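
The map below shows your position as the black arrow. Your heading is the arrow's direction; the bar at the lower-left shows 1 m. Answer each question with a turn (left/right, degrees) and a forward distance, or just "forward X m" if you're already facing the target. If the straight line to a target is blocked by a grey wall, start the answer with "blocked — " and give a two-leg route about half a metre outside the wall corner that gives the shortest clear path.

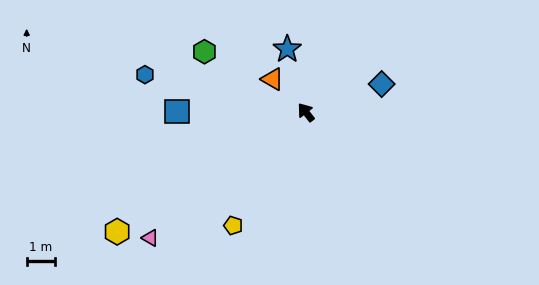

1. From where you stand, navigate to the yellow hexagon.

turn left 84°, forward 7.9 m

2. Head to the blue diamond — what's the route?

turn right 108°, forward 2.8 m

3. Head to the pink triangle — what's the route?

turn left 91°, forward 7.0 m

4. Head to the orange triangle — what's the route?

turn left 7°, forward 1.7 m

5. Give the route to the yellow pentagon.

turn left 109°, forward 4.7 m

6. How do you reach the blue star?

turn right 22°, forward 2.3 m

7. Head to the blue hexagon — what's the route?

turn left 39°, forward 5.8 m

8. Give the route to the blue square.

turn left 52°, forward 4.5 m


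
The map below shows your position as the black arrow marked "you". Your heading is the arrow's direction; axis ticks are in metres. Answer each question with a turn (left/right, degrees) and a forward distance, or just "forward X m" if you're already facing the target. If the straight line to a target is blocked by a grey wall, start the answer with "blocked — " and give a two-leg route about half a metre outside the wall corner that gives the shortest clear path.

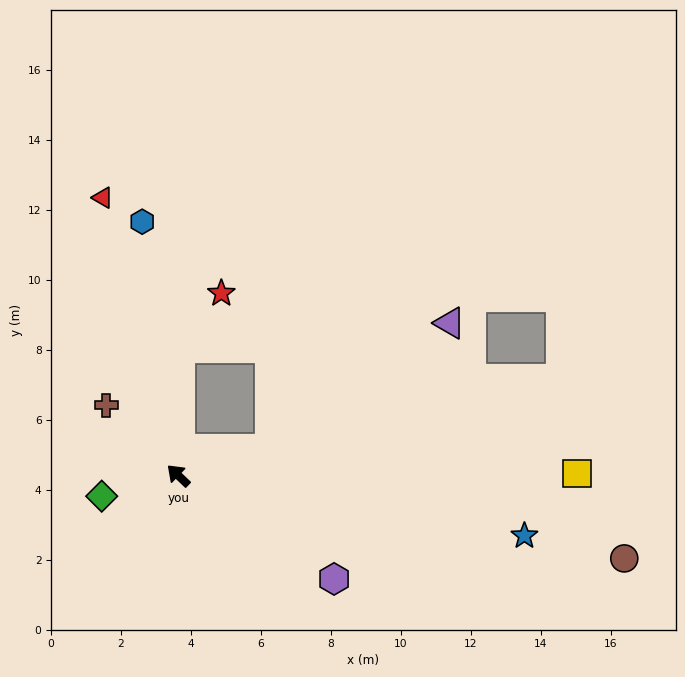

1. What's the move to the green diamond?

turn left 59°, forward 2.3 m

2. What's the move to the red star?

blocked — turn right 47°, forward 3.6 m, then turn right 36°, forward 2.0 m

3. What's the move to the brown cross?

forward 2.9 m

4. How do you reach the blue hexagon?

turn right 38°, forward 7.3 m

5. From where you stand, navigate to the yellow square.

turn right 136°, forward 11.4 m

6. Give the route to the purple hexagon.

turn right 170°, forward 5.3 m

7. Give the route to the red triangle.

turn right 31°, forward 8.2 m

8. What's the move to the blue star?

turn right 146°, forward 10.0 m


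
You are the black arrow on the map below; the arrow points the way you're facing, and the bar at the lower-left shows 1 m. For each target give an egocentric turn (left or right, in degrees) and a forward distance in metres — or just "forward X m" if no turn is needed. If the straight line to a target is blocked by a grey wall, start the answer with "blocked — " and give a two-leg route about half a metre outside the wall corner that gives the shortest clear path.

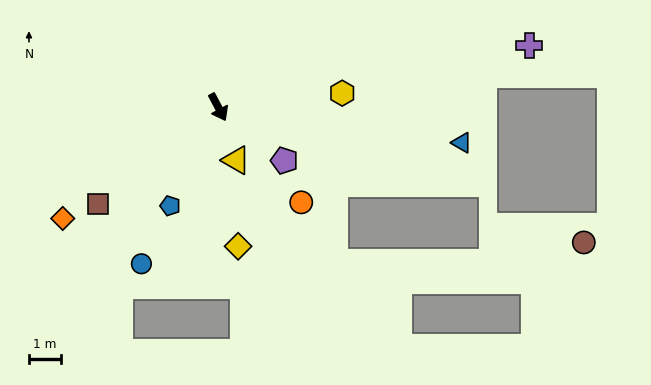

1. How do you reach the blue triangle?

turn left 54°, forward 7.7 m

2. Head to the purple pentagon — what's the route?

turn left 23°, forward 2.6 m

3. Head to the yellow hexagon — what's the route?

turn left 69°, forward 3.9 m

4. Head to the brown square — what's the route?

turn right 79°, forward 4.8 m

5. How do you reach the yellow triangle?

turn right 9°, forward 1.7 m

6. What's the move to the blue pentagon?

turn right 54°, forward 3.4 m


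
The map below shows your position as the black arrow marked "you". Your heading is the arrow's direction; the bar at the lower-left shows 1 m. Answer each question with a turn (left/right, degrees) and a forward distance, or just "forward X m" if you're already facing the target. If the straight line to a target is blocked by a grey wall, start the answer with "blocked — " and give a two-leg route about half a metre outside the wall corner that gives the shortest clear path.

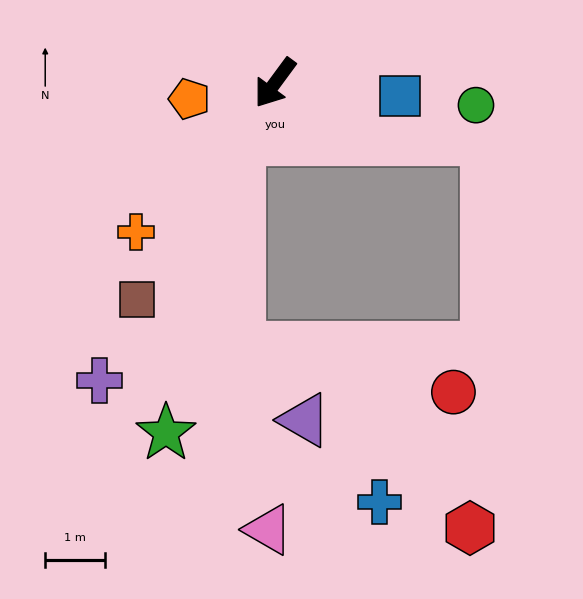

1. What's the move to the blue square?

turn left 121°, forward 2.1 m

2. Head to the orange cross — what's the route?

turn right 7°, forward 3.4 m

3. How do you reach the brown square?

turn left 4°, forward 4.3 m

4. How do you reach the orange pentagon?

turn right 43°, forward 1.4 m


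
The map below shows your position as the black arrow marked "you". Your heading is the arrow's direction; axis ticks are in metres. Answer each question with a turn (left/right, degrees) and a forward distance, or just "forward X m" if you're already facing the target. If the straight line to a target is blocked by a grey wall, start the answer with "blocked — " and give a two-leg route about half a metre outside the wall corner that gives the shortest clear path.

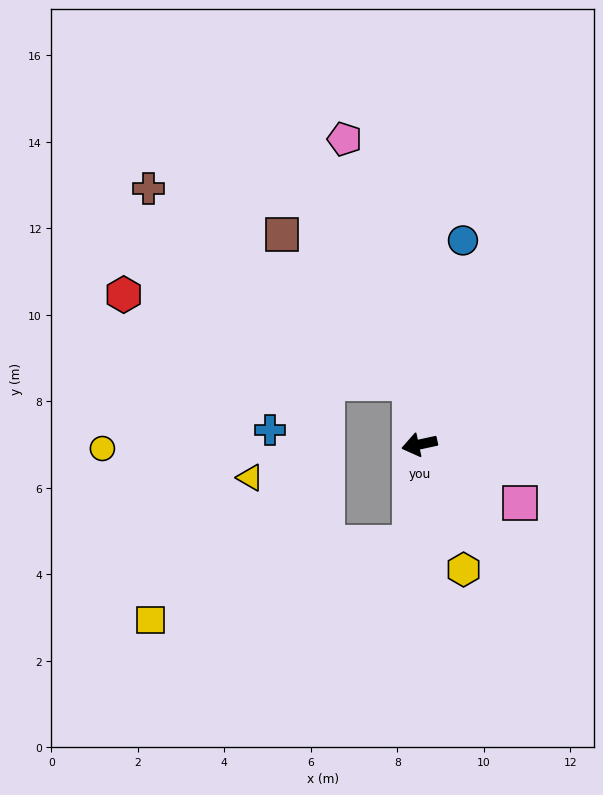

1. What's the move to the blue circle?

turn right 114°, forward 4.8 m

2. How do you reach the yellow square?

blocked — turn left 73°, forward 2.3 m, then turn right 69°, forward 6.3 m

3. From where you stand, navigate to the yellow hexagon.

turn left 97°, forward 3.1 m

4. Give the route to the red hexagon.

blocked — turn right 94°, forward 1.4 m, then turn left 65°, forward 6.9 m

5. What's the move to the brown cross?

blocked — turn right 94°, forward 1.4 m, then turn left 45°, forward 7.5 m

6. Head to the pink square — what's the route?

turn left 137°, forward 2.7 m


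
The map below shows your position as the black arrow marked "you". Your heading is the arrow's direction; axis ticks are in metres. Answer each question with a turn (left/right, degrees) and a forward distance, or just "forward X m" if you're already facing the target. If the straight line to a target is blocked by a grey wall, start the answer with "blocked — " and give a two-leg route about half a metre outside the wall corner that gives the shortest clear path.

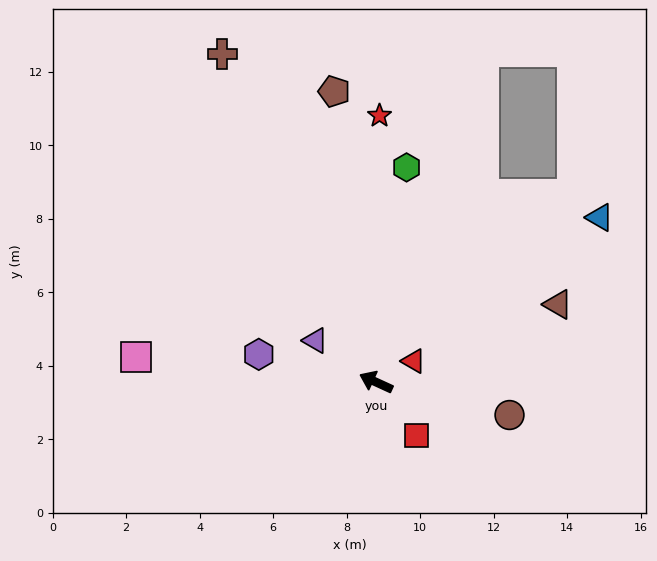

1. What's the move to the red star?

turn right 66°, forward 7.3 m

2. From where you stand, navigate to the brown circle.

turn right 169°, forward 3.7 m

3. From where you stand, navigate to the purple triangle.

turn right 10°, forward 2.0 m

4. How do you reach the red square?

turn left 152°, forward 1.8 m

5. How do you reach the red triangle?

turn right 126°, forward 1.2 m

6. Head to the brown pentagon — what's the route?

turn right 57°, forward 8.0 m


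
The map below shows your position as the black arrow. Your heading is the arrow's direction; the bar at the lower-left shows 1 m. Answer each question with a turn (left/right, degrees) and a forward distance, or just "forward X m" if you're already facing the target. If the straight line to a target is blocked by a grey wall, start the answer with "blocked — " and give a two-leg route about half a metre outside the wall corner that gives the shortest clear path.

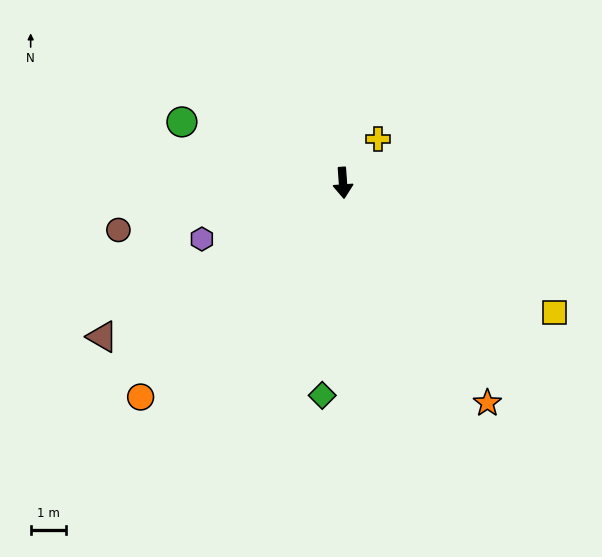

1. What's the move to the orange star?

turn left 29°, forward 7.5 m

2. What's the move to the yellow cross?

turn left 137°, forward 1.6 m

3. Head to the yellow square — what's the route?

turn left 54°, forward 7.0 m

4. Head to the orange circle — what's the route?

turn right 47°, forward 8.3 m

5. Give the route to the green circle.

turn right 115°, forward 4.9 m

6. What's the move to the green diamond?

turn right 10°, forward 6.0 m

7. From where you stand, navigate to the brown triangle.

turn right 61°, forward 8.1 m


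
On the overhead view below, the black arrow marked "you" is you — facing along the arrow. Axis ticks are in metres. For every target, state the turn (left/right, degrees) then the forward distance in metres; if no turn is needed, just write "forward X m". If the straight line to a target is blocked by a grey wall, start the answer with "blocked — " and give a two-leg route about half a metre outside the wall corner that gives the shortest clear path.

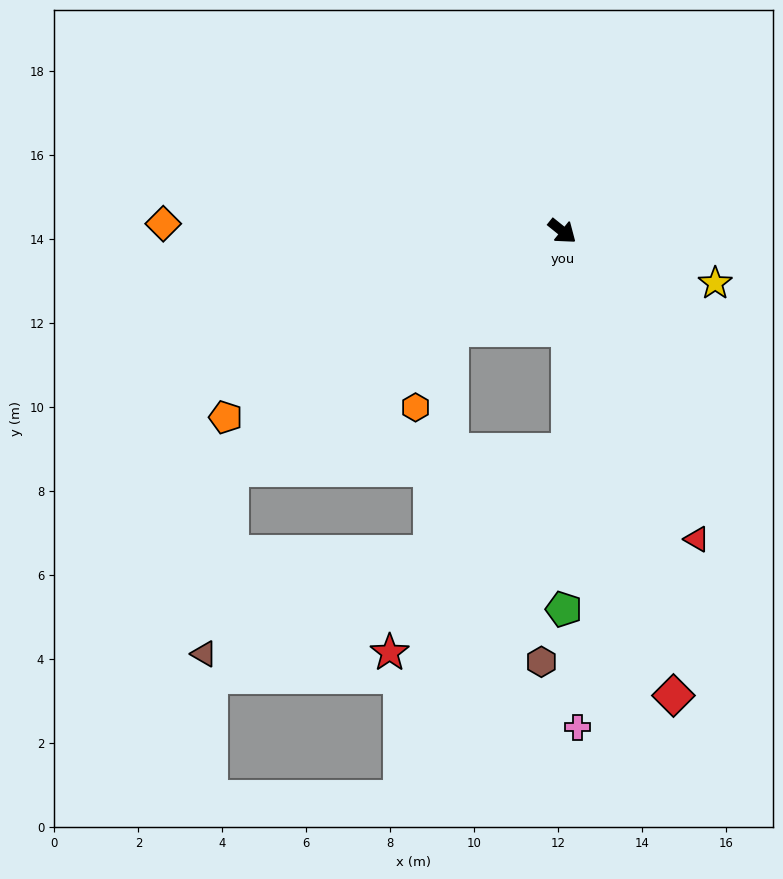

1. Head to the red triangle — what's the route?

turn right 28°, forward 8.0 m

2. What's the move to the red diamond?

turn right 38°, forward 11.4 m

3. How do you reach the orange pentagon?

turn right 112°, forward 9.2 m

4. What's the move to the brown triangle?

blocked — turn right 105°, forward 9.7 m, then turn left 45°, forward 4.4 m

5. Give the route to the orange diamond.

turn right 142°, forward 9.5 m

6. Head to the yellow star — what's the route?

turn left 20°, forward 3.8 m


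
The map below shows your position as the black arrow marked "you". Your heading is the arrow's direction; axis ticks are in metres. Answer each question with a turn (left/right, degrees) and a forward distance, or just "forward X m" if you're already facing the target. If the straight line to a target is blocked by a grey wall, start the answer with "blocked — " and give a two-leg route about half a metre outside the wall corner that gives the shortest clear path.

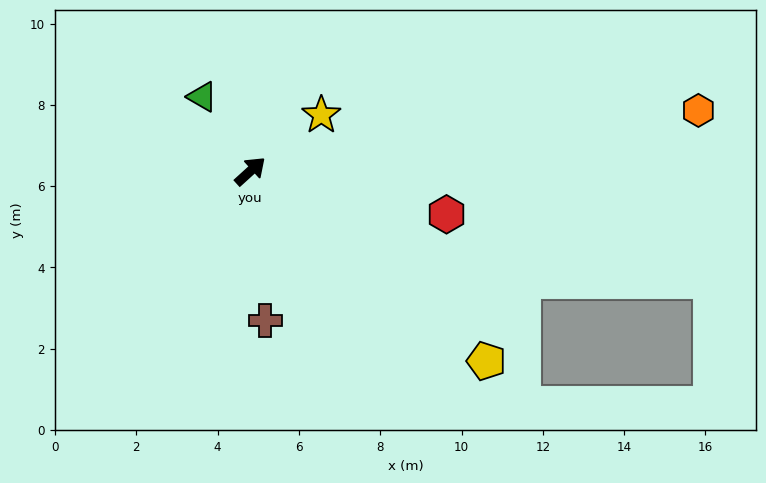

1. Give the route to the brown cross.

turn right 127°, forward 3.7 m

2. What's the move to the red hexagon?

turn right 55°, forward 4.9 m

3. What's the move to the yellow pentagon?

turn right 81°, forward 7.5 m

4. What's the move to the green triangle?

turn left 81°, forward 2.2 m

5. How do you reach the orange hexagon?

turn right 35°, forward 11.1 m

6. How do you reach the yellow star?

turn right 4°, forward 2.2 m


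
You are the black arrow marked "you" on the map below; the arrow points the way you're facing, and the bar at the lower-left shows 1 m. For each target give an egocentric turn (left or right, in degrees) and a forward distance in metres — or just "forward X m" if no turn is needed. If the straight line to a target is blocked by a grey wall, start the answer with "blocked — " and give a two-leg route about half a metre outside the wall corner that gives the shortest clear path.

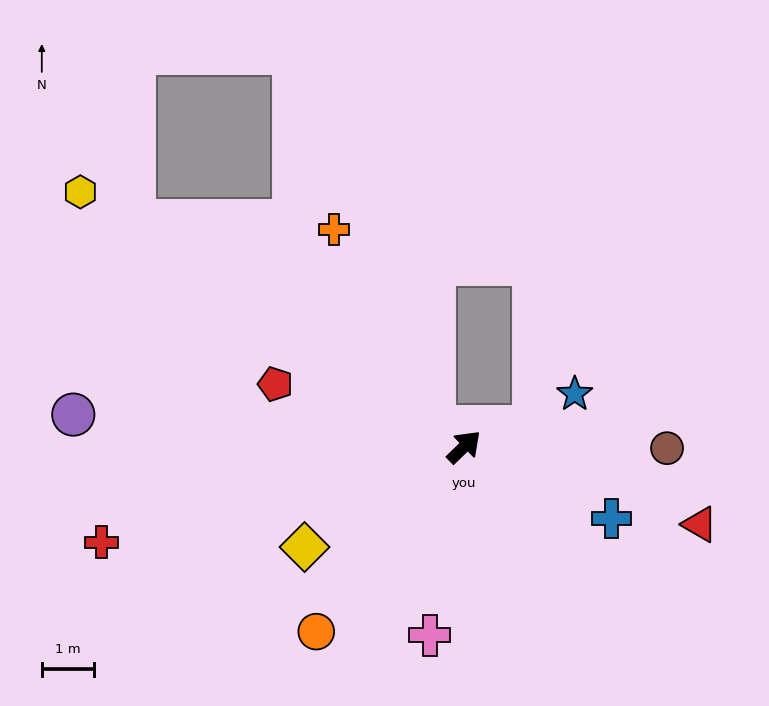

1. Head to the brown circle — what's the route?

turn right 45°, forward 3.9 m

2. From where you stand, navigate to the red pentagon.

turn left 117°, forward 3.8 m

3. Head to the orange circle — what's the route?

turn right 173°, forward 4.5 m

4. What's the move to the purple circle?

turn left 131°, forward 7.5 m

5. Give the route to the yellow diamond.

turn left 168°, forward 3.6 m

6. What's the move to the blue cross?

turn right 70°, forward 3.1 m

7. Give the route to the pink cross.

turn right 144°, forward 3.7 m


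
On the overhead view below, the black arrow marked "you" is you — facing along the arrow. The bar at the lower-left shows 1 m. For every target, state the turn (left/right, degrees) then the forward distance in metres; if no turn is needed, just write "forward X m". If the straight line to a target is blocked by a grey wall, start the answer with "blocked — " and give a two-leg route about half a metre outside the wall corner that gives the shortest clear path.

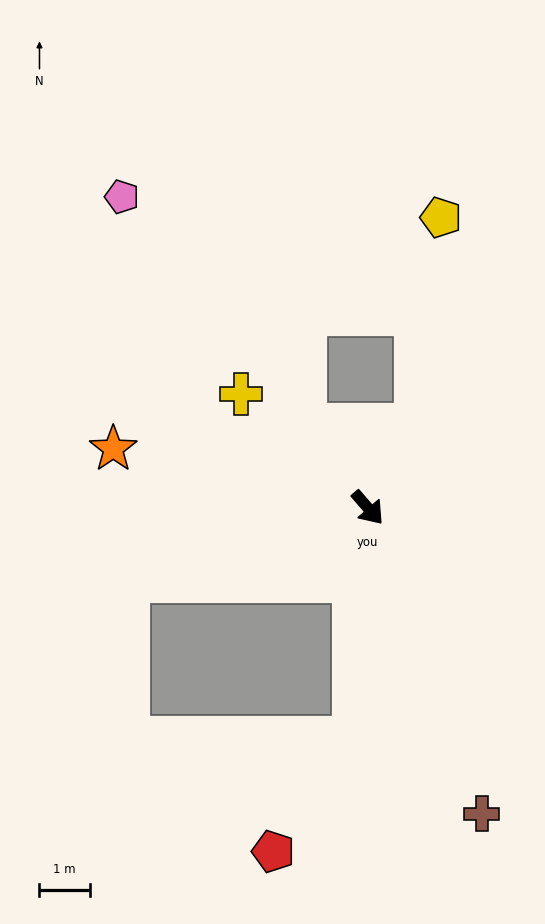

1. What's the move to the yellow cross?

turn right 173°, forward 3.4 m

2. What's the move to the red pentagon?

blocked — turn right 44°, forward 4.6 m, then turn right 32°, forward 2.8 m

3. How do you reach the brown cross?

turn right 20°, forward 6.5 m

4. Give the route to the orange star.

turn right 144°, forward 5.2 m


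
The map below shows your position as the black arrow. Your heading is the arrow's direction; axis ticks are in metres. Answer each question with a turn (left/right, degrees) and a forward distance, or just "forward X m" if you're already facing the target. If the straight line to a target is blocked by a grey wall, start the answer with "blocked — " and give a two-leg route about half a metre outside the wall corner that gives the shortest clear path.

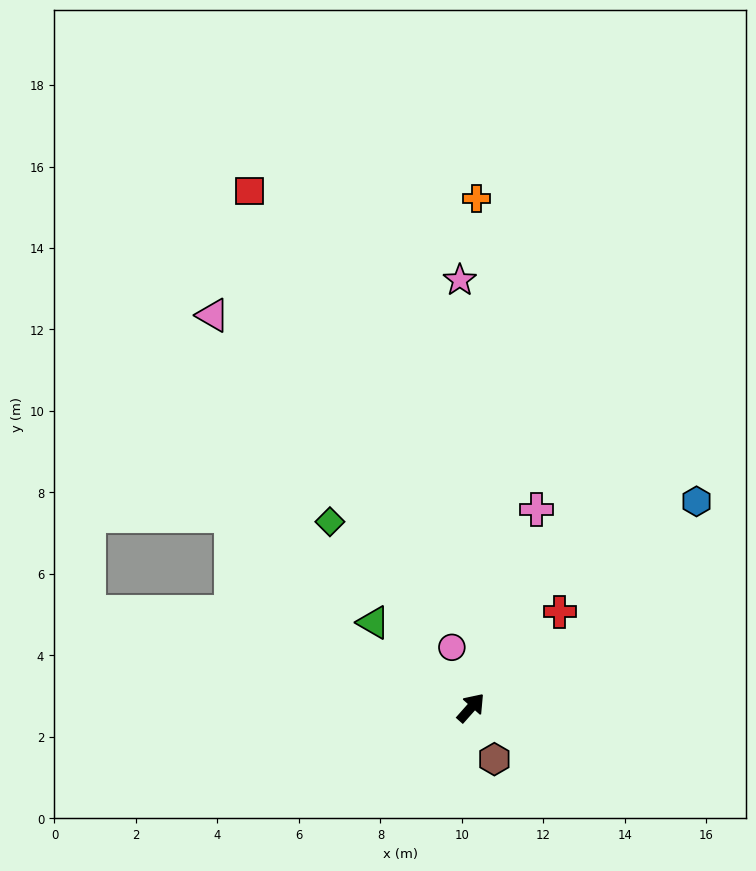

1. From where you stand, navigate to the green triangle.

turn left 90°, forward 3.2 m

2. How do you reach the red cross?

forward 3.2 m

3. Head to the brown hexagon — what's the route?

turn right 114°, forward 1.4 m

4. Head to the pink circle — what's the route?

turn left 59°, forward 1.6 m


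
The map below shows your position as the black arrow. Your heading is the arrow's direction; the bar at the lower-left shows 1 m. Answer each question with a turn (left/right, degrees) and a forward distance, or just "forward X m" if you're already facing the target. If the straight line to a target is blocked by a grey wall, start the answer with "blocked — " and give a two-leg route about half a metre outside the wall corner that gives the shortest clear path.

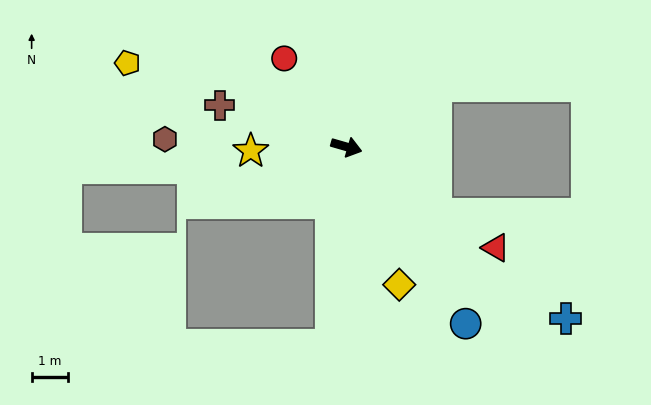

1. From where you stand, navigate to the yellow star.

turn right 161°, forward 2.6 m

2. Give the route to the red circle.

turn left 141°, forward 3.0 m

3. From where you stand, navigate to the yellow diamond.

turn right 53°, forward 4.0 m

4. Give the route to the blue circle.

turn right 40°, forward 5.8 m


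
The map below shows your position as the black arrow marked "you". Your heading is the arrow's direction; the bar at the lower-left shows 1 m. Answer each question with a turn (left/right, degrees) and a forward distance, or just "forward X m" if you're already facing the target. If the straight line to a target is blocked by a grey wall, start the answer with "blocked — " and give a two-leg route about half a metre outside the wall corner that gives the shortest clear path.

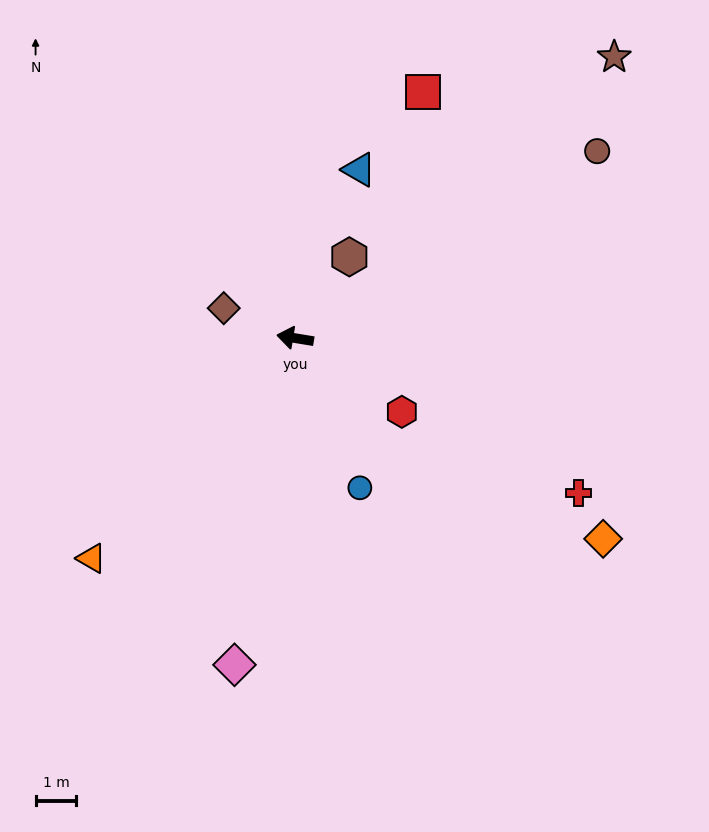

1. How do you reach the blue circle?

turn left 123°, forward 4.0 m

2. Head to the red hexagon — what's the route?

turn left 155°, forward 3.2 m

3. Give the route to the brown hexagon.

turn right 114°, forward 2.4 m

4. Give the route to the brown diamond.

turn right 13°, forward 1.9 m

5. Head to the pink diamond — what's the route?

turn left 89°, forward 8.2 m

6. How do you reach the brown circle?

turn right 139°, forward 8.7 m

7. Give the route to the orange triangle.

turn left 57°, forward 7.4 m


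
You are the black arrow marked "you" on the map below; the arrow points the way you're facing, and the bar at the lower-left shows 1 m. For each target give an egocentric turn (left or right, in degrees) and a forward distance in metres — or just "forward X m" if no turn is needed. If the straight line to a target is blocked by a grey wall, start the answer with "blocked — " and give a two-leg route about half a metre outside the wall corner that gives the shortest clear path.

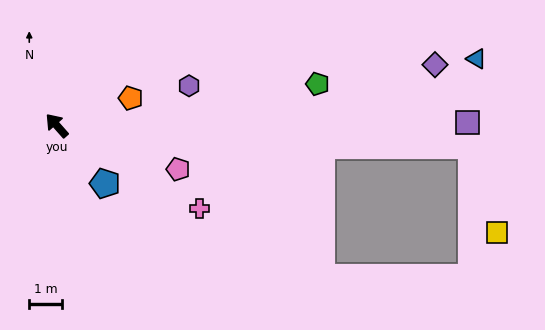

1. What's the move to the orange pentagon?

turn right 111°, forward 2.4 m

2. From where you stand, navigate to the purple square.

turn right 131°, forward 12.6 m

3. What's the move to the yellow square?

blocked — turn right 134°, forward 12.8 m, then turn right 71°, forward 2.8 m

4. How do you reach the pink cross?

turn right 162°, forward 5.1 m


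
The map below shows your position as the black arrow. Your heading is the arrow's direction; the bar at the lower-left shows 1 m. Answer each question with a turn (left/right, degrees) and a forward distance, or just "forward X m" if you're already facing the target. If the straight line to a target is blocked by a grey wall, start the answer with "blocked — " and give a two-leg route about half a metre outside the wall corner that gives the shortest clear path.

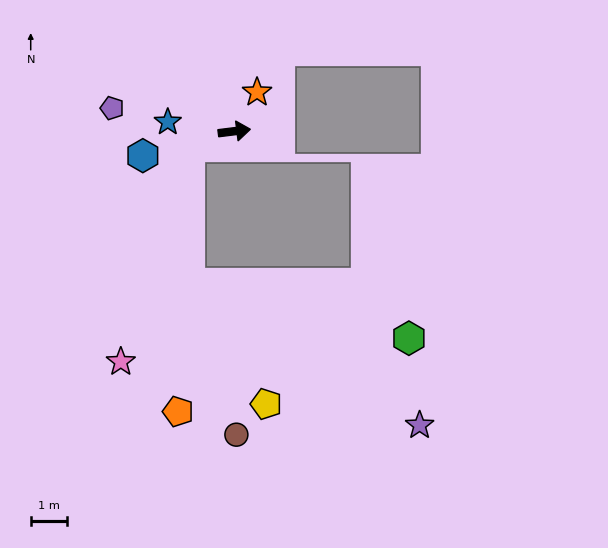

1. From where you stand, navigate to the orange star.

turn left 53°, forward 1.3 m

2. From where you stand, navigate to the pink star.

blocked — turn right 168°, forward 1.3 m, then turn left 53°, forward 6.3 m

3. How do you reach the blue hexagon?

turn right 172°, forward 2.6 m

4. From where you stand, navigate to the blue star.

turn left 165°, forward 1.9 m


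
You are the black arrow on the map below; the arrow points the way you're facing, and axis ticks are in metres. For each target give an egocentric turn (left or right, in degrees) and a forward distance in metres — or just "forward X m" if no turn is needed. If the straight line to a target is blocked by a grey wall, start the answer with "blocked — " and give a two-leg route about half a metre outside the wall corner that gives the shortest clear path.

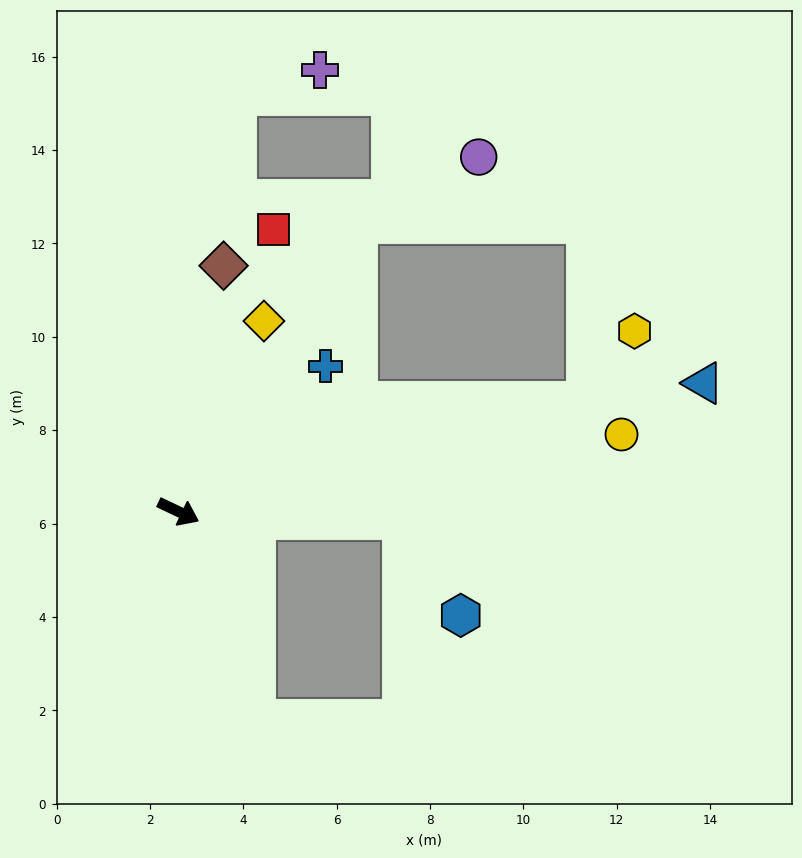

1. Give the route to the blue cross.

turn left 70°, forward 4.4 m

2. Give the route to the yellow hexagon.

blocked — turn left 41°, forward 9.0 m, then turn left 40°, forward 1.8 m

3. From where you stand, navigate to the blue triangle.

turn left 39°, forward 11.6 m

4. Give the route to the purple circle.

blocked — turn left 84°, forward 7.3 m, then turn right 30°, forward 3.0 m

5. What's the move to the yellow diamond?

turn left 91°, forward 4.5 m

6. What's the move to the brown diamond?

turn left 105°, forward 5.4 m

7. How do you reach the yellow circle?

turn left 35°, forward 9.6 m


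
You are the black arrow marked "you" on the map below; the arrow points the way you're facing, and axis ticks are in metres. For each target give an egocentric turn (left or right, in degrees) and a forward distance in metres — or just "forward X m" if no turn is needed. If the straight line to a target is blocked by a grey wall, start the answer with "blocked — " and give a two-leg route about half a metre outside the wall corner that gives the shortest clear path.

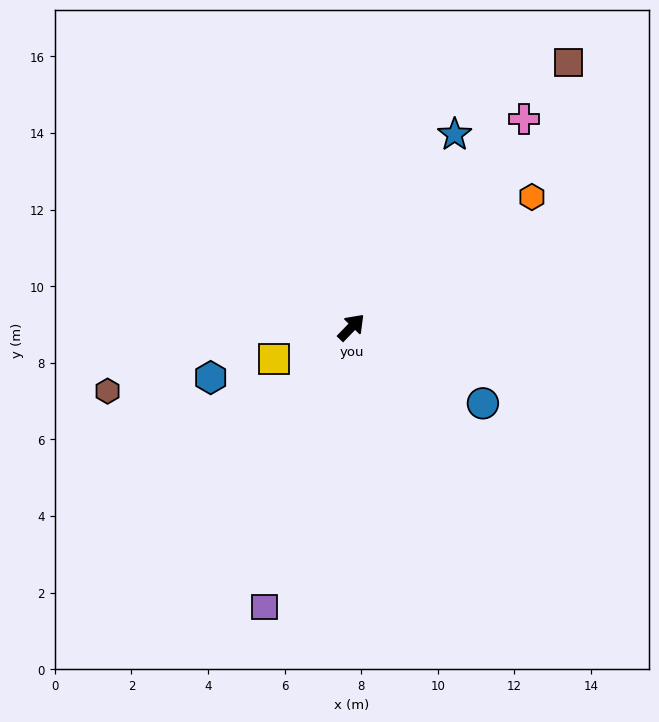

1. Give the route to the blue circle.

turn right 76°, forward 4.0 m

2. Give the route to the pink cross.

turn left 4°, forward 7.1 m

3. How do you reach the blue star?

turn left 16°, forward 5.7 m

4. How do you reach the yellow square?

turn left 156°, forward 2.2 m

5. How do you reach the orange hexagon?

turn right 10°, forward 5.8 m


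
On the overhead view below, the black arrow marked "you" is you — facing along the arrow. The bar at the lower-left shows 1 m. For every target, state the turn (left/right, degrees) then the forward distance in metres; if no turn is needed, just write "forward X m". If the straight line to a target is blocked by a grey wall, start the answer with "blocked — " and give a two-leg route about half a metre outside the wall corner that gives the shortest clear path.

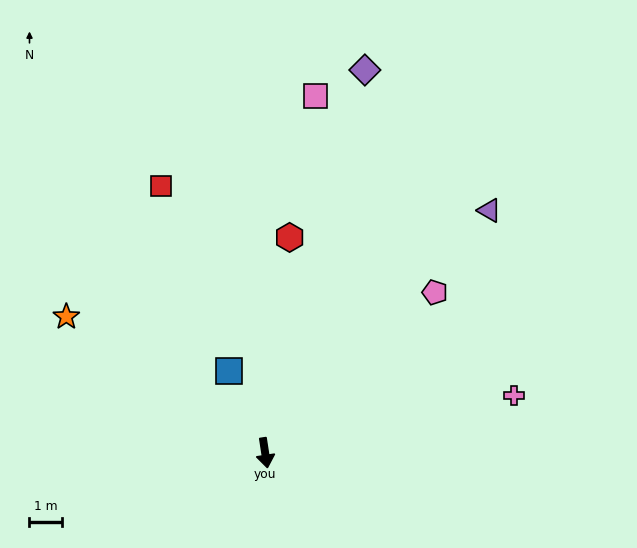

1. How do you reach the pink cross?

turn left 94°, forward 7.8 m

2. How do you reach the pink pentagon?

turn left 125°, forward 7.1 m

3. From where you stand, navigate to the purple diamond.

turn left 157°, forward 12.0 m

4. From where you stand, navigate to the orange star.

turn right 133°, forward 7.3 m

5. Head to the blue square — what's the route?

turn right 165°, forward 2.7 m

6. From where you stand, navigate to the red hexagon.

turn left 165°, forward 6.6 m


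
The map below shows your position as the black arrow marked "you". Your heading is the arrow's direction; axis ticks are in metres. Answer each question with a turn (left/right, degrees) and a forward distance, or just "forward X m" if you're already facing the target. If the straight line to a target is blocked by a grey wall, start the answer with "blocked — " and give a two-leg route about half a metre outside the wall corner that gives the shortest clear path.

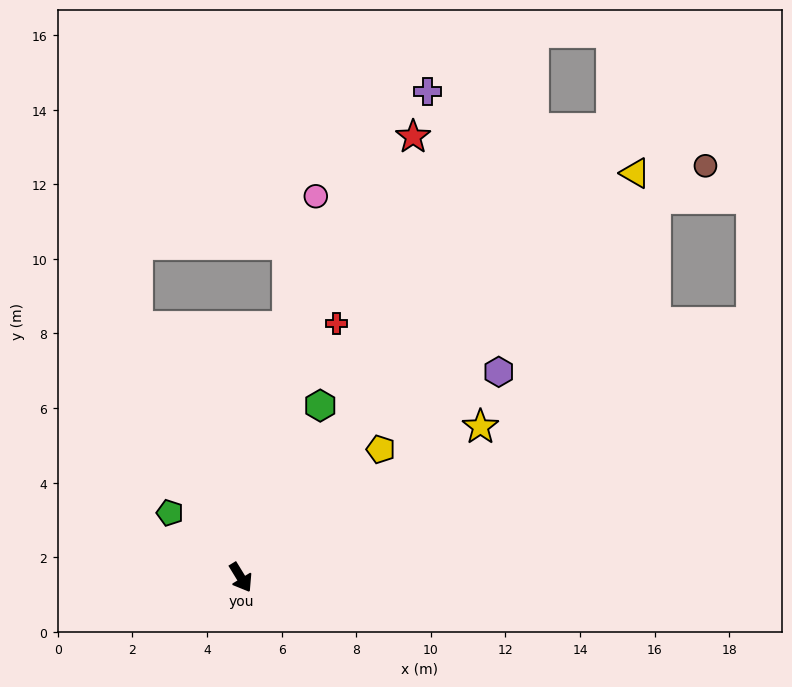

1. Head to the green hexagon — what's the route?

turn left 124°, forward 5.1 m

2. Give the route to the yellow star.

turn left 91°, forward 7.6 m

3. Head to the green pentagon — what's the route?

turn right 164°, forward 2.6 m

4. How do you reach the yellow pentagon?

turn left 101°, forward 5.1 m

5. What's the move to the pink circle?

turn left 137°, forward 10.4 m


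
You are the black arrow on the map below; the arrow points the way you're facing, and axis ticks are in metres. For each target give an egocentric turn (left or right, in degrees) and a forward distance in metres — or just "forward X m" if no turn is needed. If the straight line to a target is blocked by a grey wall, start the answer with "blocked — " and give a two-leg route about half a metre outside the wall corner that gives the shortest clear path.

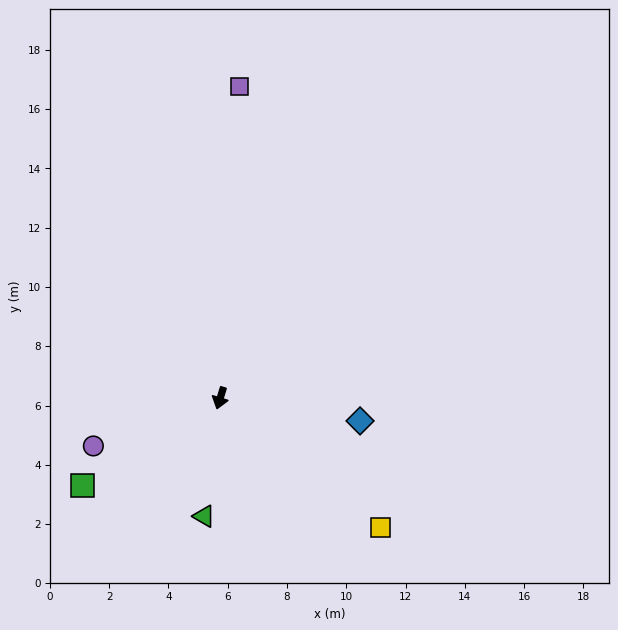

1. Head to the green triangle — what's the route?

turn left 9°, forward 4.0 m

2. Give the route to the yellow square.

turn left 68°, forward 7.0 m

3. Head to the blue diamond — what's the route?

turn left 98°, forward 4.8 m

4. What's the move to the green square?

turn right 41°, forward 5.5 m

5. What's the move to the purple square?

turn right 167°, forward 10.5 m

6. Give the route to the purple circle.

turn right 52°, forward 4.6 m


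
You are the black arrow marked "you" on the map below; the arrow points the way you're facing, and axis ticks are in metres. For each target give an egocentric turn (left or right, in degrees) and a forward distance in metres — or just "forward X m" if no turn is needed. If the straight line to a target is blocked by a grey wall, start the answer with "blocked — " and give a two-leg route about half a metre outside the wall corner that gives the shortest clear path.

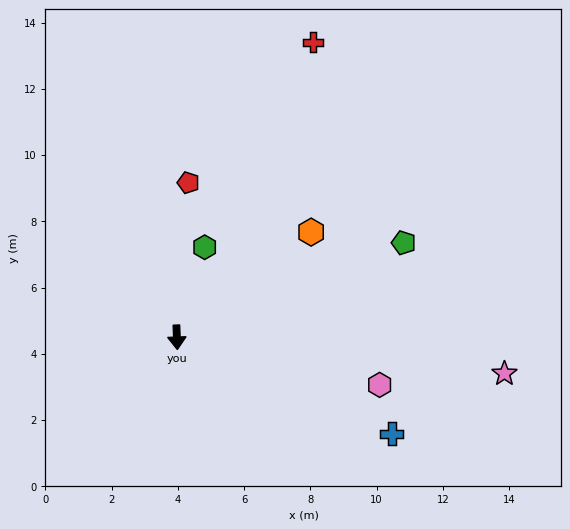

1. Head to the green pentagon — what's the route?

turn left 111°, forward 7.4 m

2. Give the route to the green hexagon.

turn left 161°, forward 2.8 m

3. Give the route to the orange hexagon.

turn left 126°, forward 5.1 m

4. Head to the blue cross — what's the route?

turn left 64°, forward 7.1 m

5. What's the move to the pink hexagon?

turn left 75°, forward 6.3 m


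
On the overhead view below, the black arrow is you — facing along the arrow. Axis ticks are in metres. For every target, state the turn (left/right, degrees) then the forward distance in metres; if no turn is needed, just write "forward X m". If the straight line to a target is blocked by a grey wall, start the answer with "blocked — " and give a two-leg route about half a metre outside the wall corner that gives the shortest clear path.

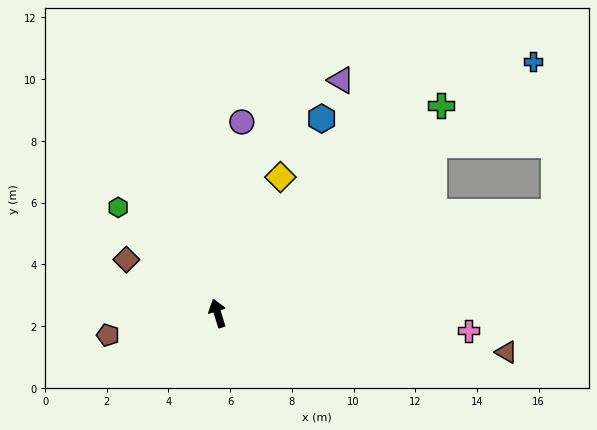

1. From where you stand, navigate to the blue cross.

turn right 69°, forward 13.1 m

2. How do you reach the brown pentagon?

turn left 84°, forward 3.6 m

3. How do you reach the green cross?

turn right 64°, forward 9.9 m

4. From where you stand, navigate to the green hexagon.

turn left 26°, forward 4.7 m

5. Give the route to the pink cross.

turn right 111°, forward 8.2 m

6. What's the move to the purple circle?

turn right 24°, forward 6.3 m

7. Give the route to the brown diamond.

turn left 42°, forward 3.4 m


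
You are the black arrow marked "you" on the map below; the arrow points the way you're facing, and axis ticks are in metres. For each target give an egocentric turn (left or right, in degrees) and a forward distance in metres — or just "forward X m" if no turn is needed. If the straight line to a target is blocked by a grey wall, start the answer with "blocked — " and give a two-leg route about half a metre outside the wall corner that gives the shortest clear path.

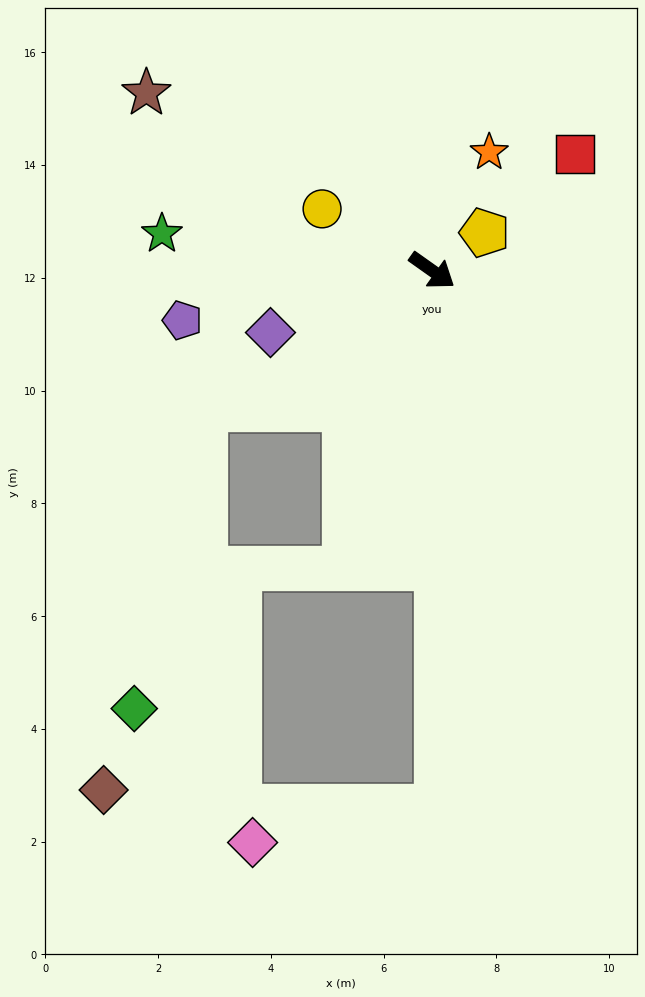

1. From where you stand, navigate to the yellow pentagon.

turn left 71°, forward 1.1 m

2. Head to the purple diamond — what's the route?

turn right 124°, forward 3.1 m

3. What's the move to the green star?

turn right 152°, forward 4.8 m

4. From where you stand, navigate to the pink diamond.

blocked — turn right 54°, forward 9.5 m, then turn right 80°, forward 3.3 m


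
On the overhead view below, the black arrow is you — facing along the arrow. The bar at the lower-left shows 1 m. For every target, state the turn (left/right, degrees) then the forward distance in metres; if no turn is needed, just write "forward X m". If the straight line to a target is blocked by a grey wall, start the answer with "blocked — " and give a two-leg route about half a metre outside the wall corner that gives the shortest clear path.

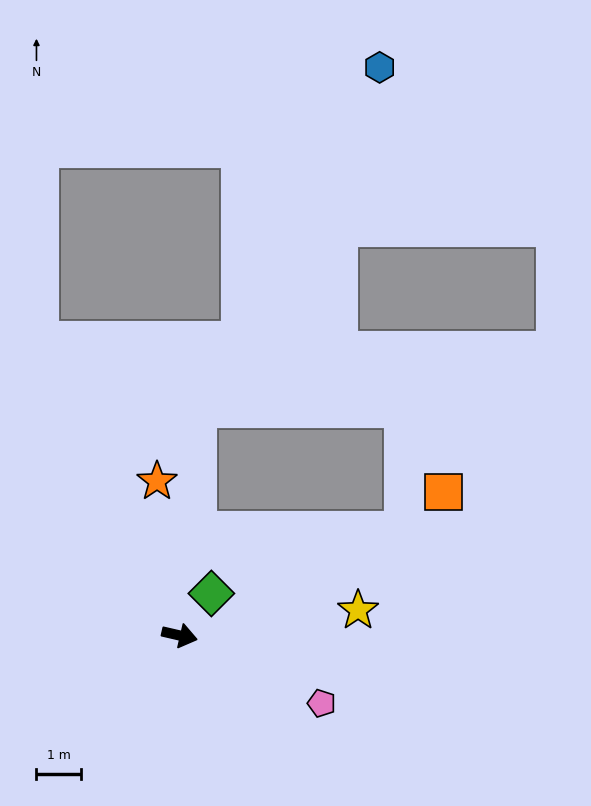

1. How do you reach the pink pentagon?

turn right 13°, forward 3.5 m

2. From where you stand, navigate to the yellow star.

turn left 21°, forward 4.1 m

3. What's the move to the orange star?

turn left 111°, forward 3.5 m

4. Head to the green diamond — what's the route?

turn left 66°, forward 1.2 m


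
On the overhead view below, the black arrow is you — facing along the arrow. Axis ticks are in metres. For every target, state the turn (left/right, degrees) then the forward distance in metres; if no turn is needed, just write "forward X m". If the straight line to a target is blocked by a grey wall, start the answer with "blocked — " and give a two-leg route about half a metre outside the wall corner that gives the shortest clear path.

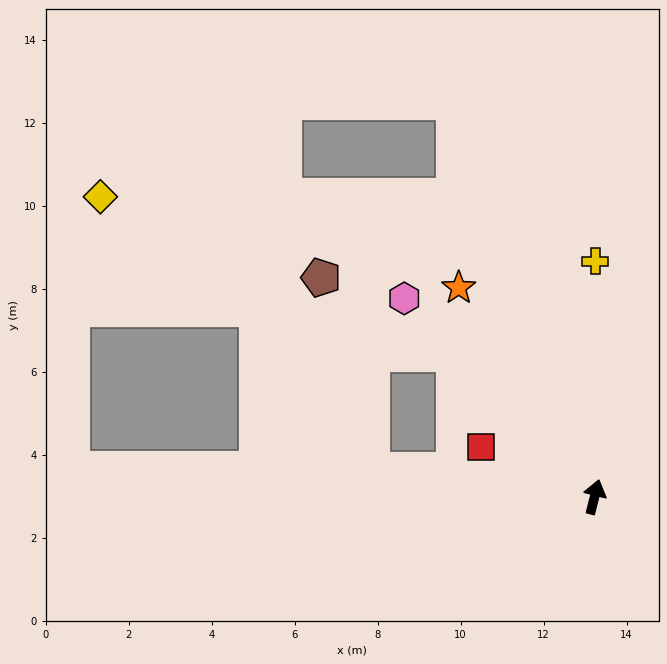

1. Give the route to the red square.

turn left 81°, forward 3.0 m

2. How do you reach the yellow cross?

turn left 14°, forward 5.7 m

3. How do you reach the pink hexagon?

turn left 58°, forward 6.6 m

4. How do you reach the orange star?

turn left 47°, forward 6.0 m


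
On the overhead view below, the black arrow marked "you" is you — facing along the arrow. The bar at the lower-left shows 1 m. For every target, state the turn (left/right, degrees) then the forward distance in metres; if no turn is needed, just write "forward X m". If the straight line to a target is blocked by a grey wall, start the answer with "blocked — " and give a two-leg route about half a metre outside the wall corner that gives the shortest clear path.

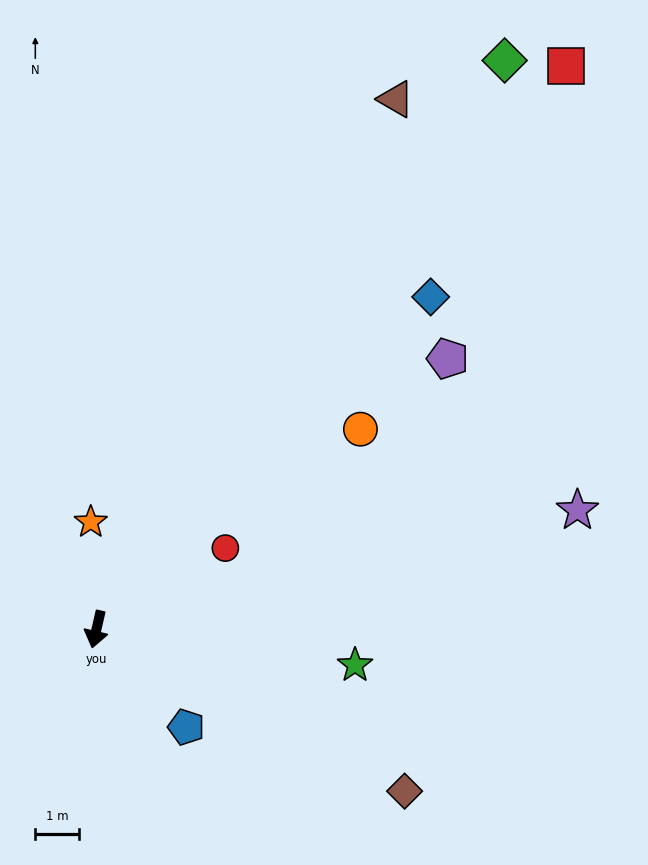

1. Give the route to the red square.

turn left 153°, forward 16.9 m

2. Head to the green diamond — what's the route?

turn left 157°, forward 16.1 m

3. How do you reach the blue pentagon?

turn left 56°, forward 3.1 m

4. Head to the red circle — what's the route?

turn left 135°, forward 3.5 m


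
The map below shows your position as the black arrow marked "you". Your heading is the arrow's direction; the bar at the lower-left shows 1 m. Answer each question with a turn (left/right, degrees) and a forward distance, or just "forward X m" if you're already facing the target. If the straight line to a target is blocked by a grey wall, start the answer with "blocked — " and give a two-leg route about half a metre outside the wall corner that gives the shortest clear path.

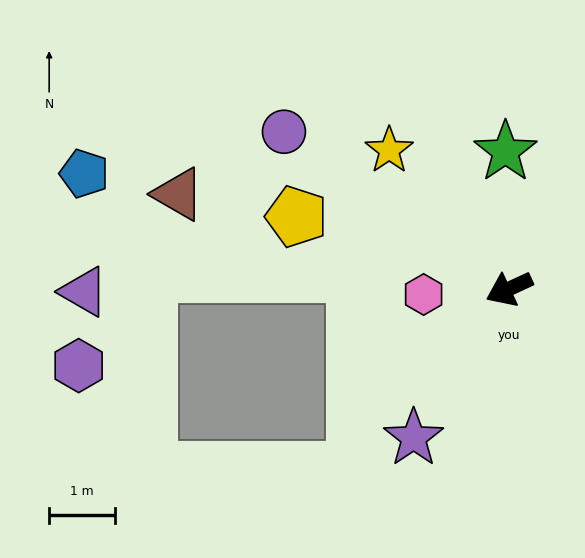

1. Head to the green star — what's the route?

turn right 113°, forward 2.1 m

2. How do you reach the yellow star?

turn right 74°, forward 2.8 m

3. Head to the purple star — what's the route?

turn left 32°, forward 2.7 m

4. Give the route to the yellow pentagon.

turn right 44°, forward 3.4 m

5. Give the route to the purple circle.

turn right 60°, forward 4.2 m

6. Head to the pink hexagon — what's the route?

turn right 21°, forward 1.3 m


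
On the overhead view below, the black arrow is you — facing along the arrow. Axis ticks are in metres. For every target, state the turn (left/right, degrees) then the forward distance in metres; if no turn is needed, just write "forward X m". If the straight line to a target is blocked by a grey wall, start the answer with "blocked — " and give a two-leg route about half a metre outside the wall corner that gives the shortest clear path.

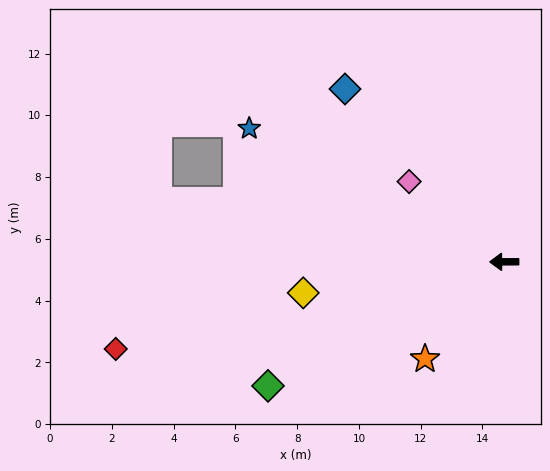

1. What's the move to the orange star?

turn left 50°, forward 4.1 m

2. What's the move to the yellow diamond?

turn left 8°, forward 6.6 m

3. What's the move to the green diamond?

turn left 27°, forward 8.6 m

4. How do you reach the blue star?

turn right 28°, forward 9.3 m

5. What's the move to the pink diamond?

turn right 40°, forward 4.0 m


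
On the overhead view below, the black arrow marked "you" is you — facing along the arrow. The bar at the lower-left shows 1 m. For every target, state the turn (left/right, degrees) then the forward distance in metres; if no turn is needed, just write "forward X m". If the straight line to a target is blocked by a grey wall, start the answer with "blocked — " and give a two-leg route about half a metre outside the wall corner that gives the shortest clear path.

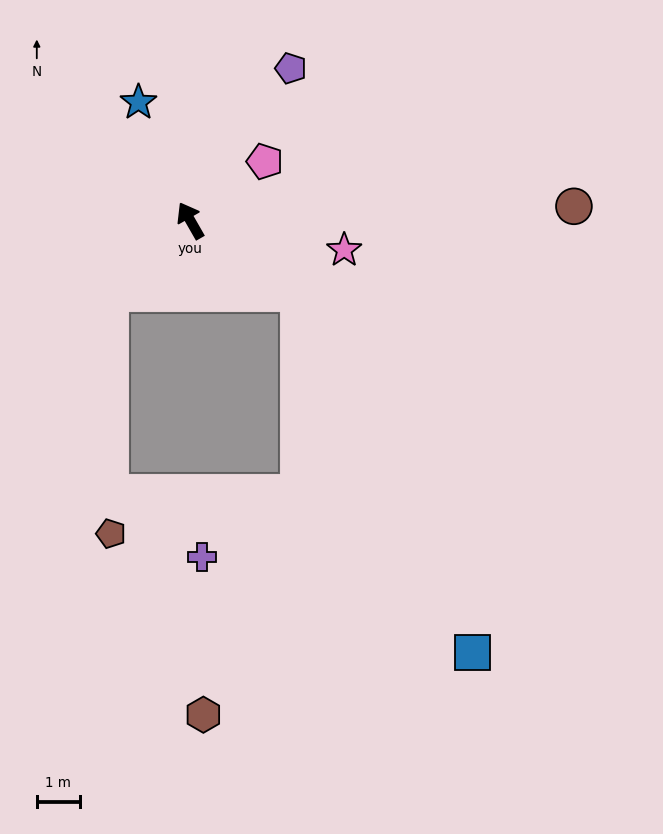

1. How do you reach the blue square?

blocked — turn right 154°, forward 3.0 m, then turn right 30°, forward 9.2 m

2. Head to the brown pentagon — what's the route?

blocked — turn left 103°, forward 2.5 m, then turn left 47°, forward 5.5 m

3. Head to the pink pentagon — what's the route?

turn right 81°, forward 2.2 m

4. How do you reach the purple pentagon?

turn right 63°, forward 4.2 m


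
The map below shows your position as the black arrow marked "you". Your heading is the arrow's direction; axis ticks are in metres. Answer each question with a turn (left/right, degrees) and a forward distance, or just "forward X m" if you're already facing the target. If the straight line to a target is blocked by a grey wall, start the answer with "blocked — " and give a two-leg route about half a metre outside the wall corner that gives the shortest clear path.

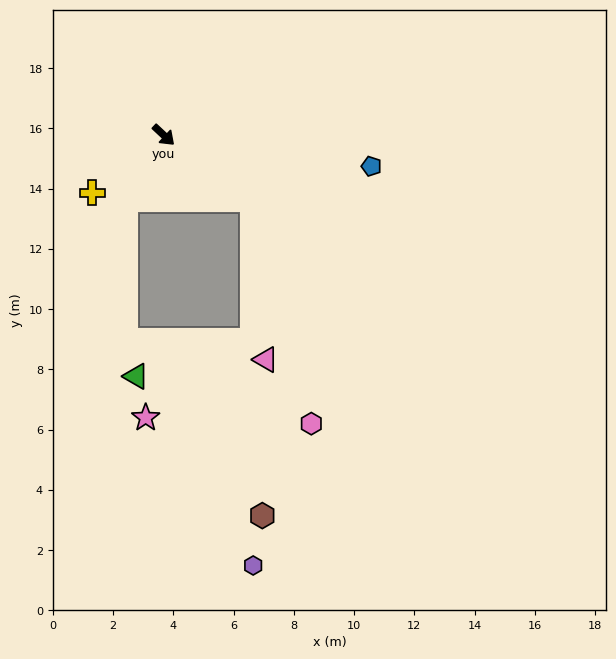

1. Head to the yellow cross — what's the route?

turn right 98°, forward 3.0 m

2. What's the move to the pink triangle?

blocked — turn left 7°, forward 3.7 m, then turn right 49°, forward 5.3 m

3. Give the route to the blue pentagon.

turn left 34°, forward 7.0 m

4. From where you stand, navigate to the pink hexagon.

blocked — turn left 7°, forward 3.7 m, then turn right 39°, forward 7.7 m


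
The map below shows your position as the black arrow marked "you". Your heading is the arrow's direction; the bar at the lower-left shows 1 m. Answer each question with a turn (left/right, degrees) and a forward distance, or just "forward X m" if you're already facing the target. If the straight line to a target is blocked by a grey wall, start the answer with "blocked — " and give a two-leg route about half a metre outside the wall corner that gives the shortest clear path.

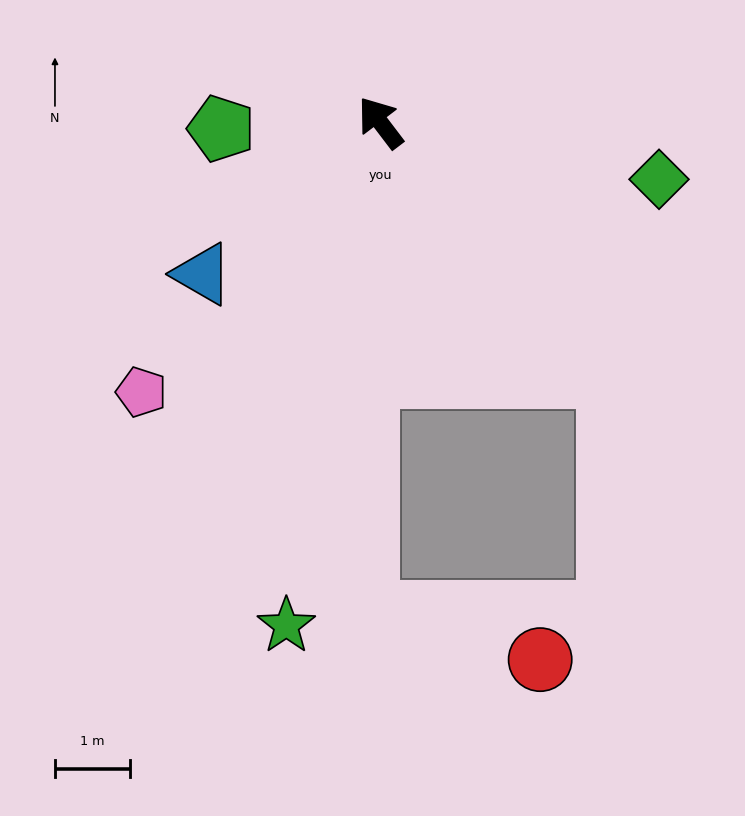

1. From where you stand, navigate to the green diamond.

turn right 139°, forward 3.8 m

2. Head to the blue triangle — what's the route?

turn left 93°, forward 3.1 m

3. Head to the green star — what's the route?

turn left 132°, forward 6.9 m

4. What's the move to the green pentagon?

turn left 55°, forward 2.1 m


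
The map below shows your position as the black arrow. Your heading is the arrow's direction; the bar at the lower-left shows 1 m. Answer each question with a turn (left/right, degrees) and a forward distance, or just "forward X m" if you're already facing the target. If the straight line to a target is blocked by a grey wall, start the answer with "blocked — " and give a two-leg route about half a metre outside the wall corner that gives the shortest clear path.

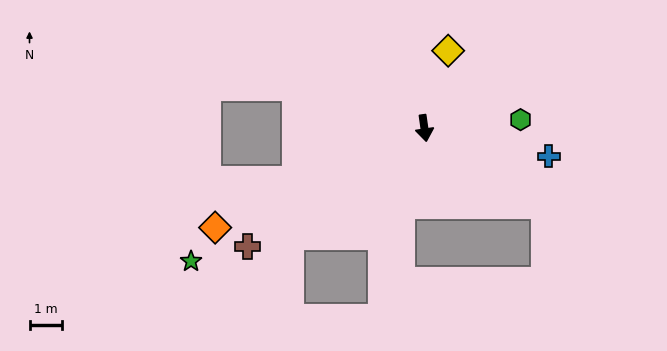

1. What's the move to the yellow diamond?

turn left 155°, forward 2.5 m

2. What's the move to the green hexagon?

turn left 87°, forward 2.9 m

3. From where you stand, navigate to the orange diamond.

turn right 73°, forward 7.1 m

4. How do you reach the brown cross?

turn right 64°, forward 6.5 m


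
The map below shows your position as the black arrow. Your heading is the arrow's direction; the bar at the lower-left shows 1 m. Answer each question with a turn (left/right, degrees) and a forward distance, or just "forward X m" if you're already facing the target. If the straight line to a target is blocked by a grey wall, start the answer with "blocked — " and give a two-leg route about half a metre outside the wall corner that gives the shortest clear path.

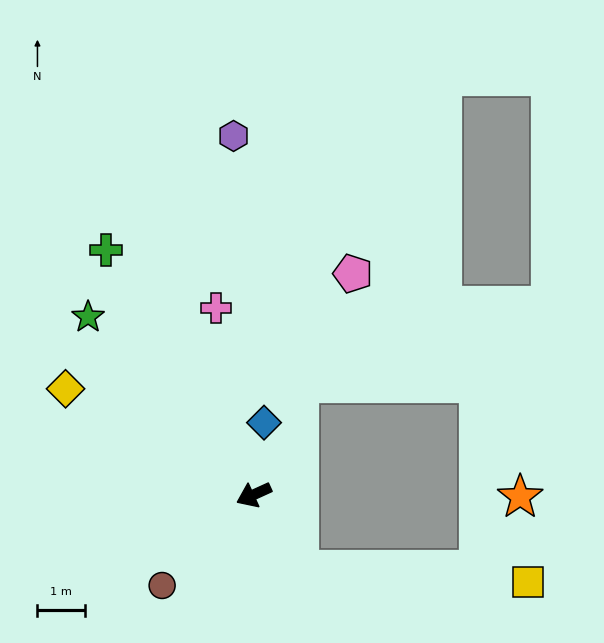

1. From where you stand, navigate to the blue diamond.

turn right 123°, forward 1.5 m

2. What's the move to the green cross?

turn right 83°, forward 6.1 m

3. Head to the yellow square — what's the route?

blocked — turn left 96°, forward 1.9 m, then turn left 57°, forward 4.9 m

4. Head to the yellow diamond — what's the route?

turn right 54°, forward 4.6 m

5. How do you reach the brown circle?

turn left 20°, forward 2.7 m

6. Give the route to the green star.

turn right 72°, forward 5.1 m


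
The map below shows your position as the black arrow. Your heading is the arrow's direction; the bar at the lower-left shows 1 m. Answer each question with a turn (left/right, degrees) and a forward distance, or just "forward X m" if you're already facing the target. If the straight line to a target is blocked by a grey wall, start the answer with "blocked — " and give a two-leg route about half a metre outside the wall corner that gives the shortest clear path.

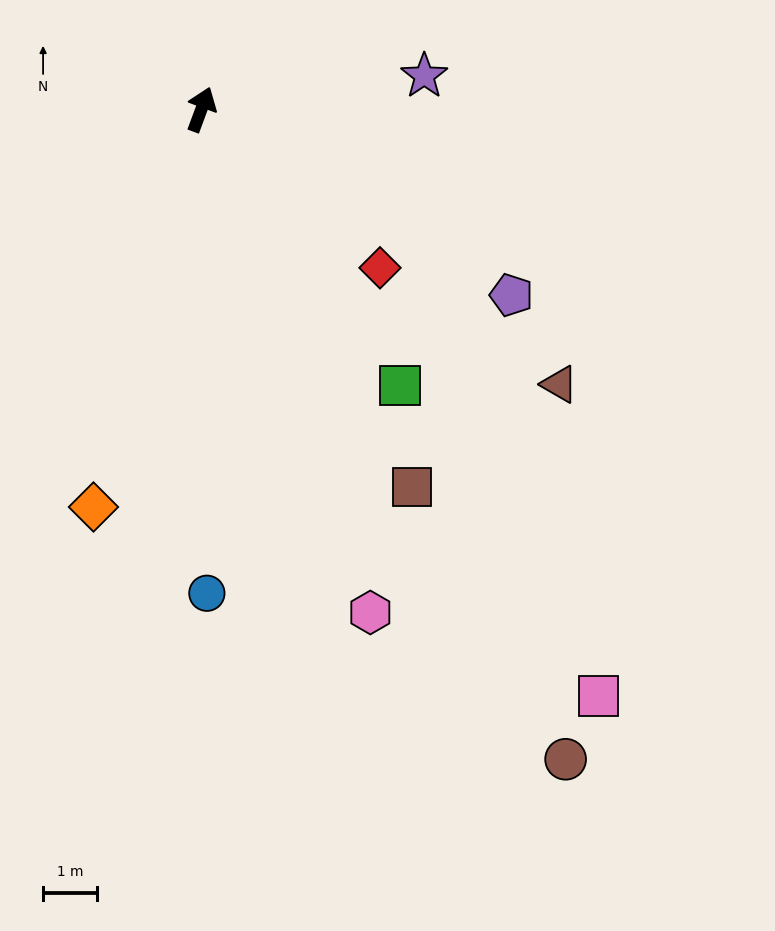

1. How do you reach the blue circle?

turn right 159°, forward 9.0 m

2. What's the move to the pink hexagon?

turn right 141°, forward 9.9 m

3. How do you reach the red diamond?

turn right 111°, forward 4.5 m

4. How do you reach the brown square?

turn right 130°, forward 8.1 m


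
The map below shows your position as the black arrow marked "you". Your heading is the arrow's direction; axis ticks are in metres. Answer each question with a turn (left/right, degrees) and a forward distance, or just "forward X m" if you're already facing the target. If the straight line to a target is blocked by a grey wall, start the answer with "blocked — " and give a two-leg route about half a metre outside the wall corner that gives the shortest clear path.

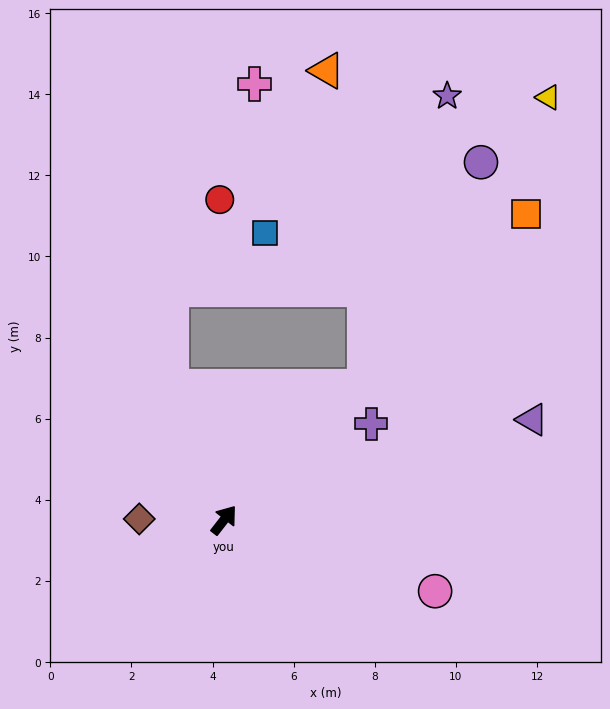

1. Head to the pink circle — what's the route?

turn right 71°, forward 5.5 m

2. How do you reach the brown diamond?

turn left 127°, forward 2.1 m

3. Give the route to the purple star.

blocked — turn right 9°, forward 4.8 m, then turn left 31°, forward 7.4 m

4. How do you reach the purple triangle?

turn right 34°, forward 8.0 m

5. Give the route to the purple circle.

blocked — turn right 9°, forward 4.8 m, then turn left 19°, forward 6.2 m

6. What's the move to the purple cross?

turn right 19°, forward 4.3 m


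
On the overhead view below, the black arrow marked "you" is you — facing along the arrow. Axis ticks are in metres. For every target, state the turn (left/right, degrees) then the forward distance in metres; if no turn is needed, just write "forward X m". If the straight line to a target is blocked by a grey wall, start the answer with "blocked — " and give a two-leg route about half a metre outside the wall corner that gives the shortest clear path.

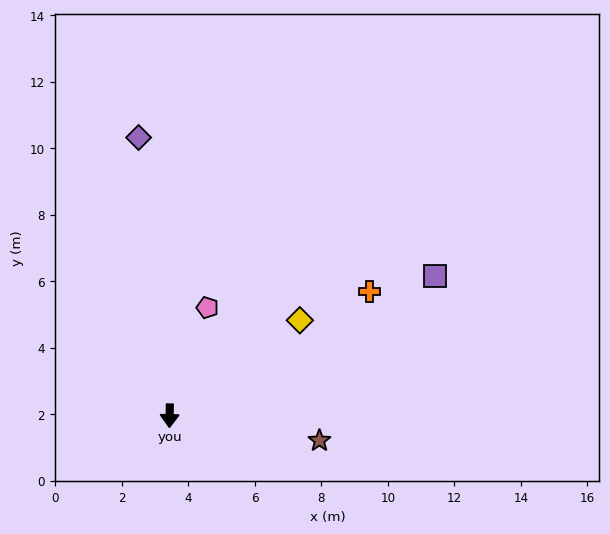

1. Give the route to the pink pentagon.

turn left 162°, forward 3.4 m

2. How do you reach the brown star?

turn left 82°, forward 4.6 m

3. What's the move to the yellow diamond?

turn left 127°, forward 4.9 m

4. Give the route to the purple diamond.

turn right 173°, forward 8.4 m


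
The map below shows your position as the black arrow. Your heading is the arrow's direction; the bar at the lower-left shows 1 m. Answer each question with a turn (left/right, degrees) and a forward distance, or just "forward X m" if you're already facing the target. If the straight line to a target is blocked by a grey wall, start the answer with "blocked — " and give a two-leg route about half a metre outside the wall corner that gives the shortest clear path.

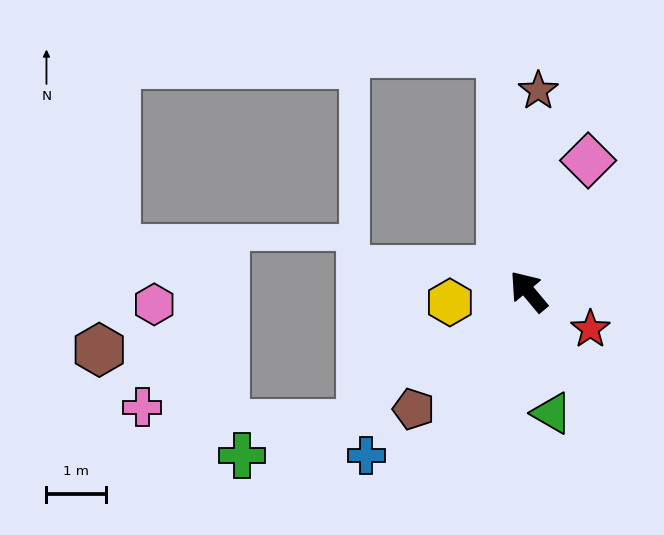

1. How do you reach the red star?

turn right 161°, forward 1.2 m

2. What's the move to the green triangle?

turn left 151°, forward 2.1 m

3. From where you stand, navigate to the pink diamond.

turn right 64°, forward 2.4 m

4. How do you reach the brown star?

turn right 43°, forward 3.4 m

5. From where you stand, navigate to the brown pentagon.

turn left 96°, forward 2.8 m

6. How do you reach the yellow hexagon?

turn left 58°, forward 1.3 m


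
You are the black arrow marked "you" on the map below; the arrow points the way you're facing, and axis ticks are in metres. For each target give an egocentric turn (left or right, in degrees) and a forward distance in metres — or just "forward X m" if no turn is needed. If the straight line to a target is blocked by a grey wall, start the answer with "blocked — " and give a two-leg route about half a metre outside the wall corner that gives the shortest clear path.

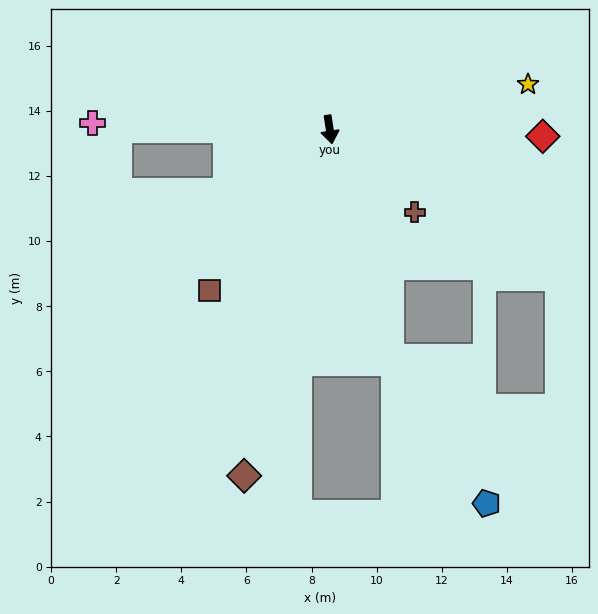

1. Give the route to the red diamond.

turn left 79°, forward 6.5 m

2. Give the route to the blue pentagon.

blocked — turn left 6°, forward 7.2 m, then turn left 18°, forward 5.4 m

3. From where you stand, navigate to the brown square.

turn right 46°, forward 6.2 m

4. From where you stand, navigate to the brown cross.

turn left 37°, forward 3.6 m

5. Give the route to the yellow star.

turn left 94°, forward 6.2 m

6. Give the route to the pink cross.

turn right 100°, forward 7.3 m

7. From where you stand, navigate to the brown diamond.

turn right 23°, forward 11.0 m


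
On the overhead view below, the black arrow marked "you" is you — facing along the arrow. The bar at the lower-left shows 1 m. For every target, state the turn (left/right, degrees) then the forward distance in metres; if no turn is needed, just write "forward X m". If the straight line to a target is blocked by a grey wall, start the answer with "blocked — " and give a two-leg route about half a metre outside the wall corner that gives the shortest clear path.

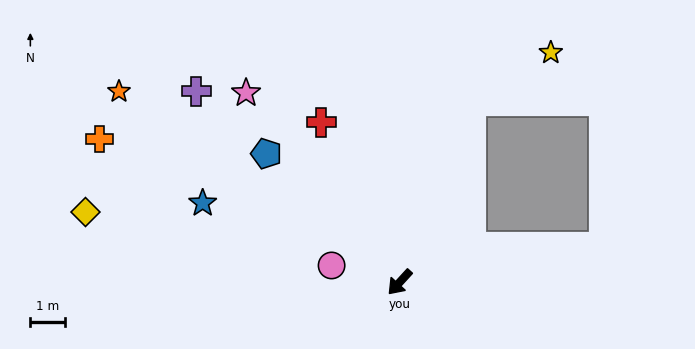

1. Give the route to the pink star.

turn right 98°, forward 7.0 m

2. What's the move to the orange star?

turn right 82°, forward 9.8 m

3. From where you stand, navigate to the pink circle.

turn right 61°, forward 2.0 m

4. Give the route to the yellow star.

blocked — turn right 159°, forward 5.6 m, then turn right 37°, forward 2.7 m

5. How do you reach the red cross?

turn right 111°, forward 5.1 m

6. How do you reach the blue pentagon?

turn right 91°, forward 5.4 m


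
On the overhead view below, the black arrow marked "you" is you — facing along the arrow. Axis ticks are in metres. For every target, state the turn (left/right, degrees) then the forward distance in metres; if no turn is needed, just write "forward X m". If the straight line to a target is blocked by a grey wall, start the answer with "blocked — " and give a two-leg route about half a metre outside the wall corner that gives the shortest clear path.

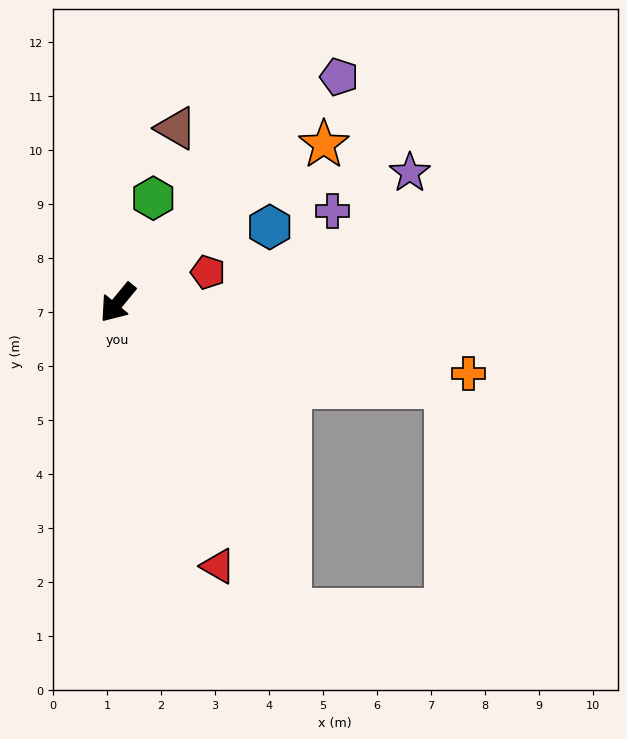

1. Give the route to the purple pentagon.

turn left 175°, forward 5.9 m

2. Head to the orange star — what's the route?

turn left 167°, forward 4.8 m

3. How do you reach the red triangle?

turn left 60°, forward 5.2 m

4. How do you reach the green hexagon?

turn right 159°, forward 2.0 m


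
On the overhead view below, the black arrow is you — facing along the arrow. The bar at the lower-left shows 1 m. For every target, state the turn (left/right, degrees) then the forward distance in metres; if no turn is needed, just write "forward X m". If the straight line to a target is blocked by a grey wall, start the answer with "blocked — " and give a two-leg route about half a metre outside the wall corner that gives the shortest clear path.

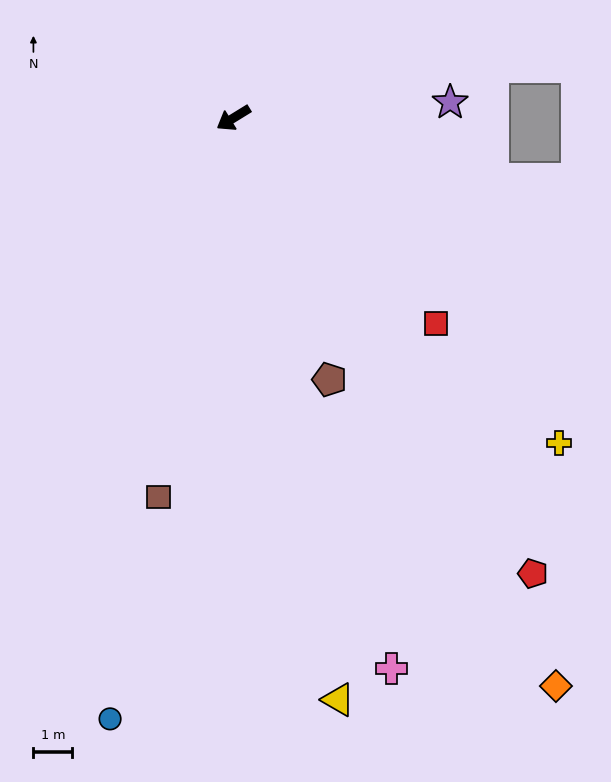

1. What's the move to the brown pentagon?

turn left 79°, forward 7.2 m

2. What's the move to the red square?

turn left 103°, forward 7.5 m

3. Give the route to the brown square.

turn left 47°, forward 10.0 m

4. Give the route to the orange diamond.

turn left 88°, forward 16.9 m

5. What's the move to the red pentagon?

turn left 92°, forward 14.1 m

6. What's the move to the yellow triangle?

turn left 69°, forward 15.3 m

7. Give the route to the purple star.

turn left 153°, forward 5.6 m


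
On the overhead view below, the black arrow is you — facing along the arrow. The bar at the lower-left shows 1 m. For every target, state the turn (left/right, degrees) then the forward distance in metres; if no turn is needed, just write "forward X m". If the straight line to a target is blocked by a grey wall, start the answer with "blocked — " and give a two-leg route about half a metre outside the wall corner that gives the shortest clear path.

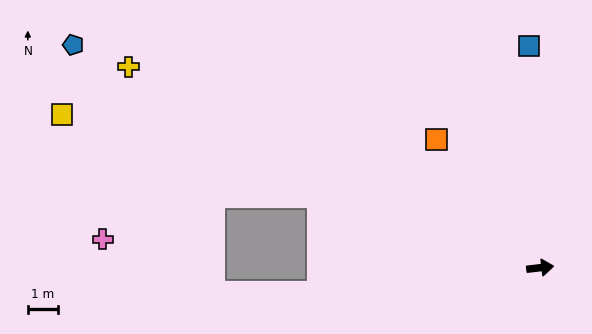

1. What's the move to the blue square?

turn left 86°, forward 7.3 m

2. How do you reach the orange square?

turn left 122°, forward 5.4 m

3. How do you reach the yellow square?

turn left 156°, forward 16.5 m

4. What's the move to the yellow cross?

turn left 147°, forward 15.0 m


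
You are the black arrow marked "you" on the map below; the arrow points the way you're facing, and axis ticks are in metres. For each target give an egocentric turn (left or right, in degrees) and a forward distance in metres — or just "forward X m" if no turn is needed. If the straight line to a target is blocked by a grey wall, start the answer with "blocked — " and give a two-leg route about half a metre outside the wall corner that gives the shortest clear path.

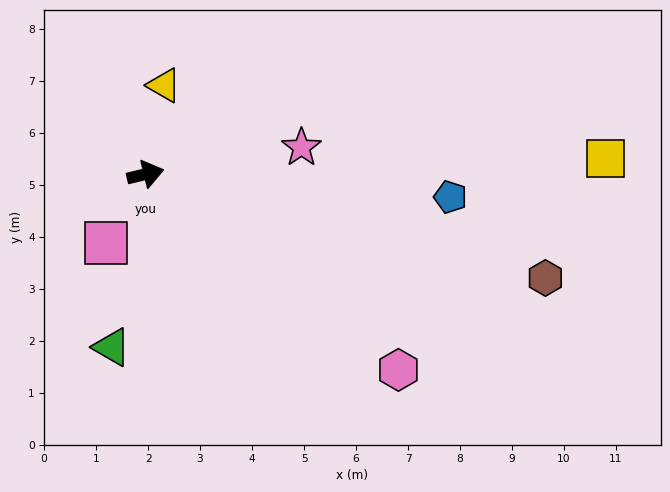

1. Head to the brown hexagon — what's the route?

turn right 28°, forward 7.9 m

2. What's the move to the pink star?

turn right 4°, forward 3.0 m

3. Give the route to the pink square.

turn right 134°, forward 1.5 m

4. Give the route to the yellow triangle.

turn left 65°, forward 1.7 m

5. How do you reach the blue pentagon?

turn right 18°, forward 5.9 m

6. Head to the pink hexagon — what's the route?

turn right 51°, forward 6.2 m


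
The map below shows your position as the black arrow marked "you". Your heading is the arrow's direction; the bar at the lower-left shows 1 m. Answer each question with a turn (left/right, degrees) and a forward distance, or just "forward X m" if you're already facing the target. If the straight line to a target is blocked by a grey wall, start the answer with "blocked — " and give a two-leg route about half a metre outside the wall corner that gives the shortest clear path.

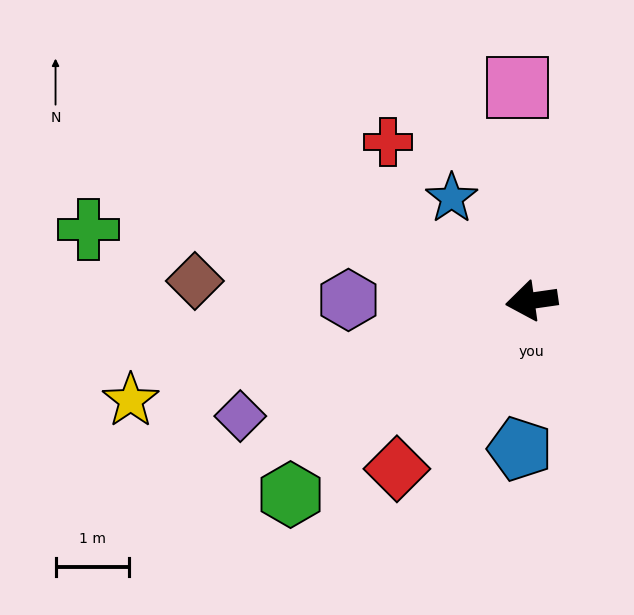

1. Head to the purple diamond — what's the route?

turn left 13°, forward 4.2 m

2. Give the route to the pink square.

turn right 94°, forward 2.9 m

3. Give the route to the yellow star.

turn left 6°, forward 5.6 m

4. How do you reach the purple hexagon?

turn right 8°, forward 2.5 m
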